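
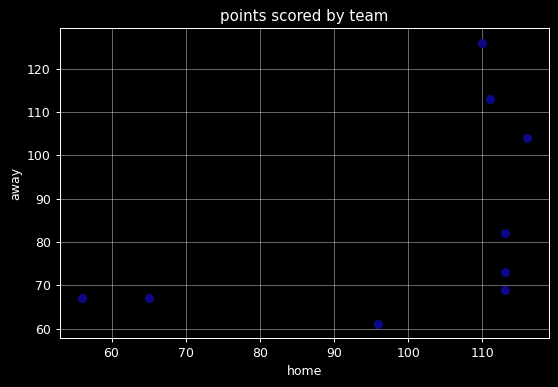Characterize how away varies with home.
Points are positively correlated; moderate (|r| ≈ 0.5).

positive, moderate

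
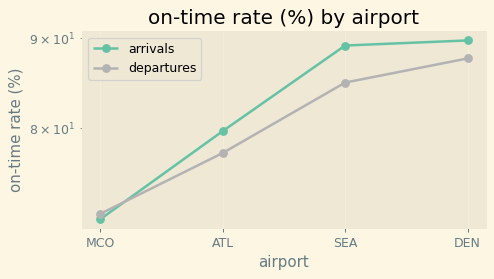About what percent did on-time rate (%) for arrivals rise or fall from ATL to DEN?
≈ +12.5%

ATL ≈ 80, DEN ≈ 90; (90 − 80) / 80 ≈ +12.5%.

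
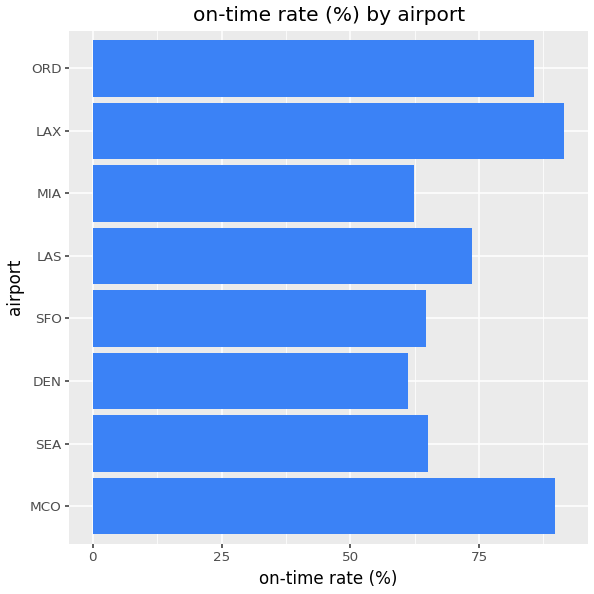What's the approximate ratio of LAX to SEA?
≈ 1.29×

LAX ≈ 90, SEA ≈ 70; 90/70 ≈ 1.29.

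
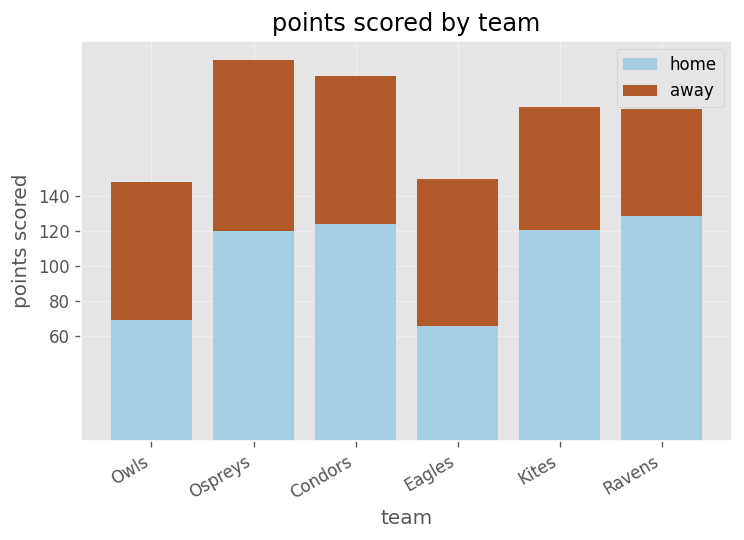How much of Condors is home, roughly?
home top ≈ 120, bottom ≈ 0; segment ≈ 120.

≈ 120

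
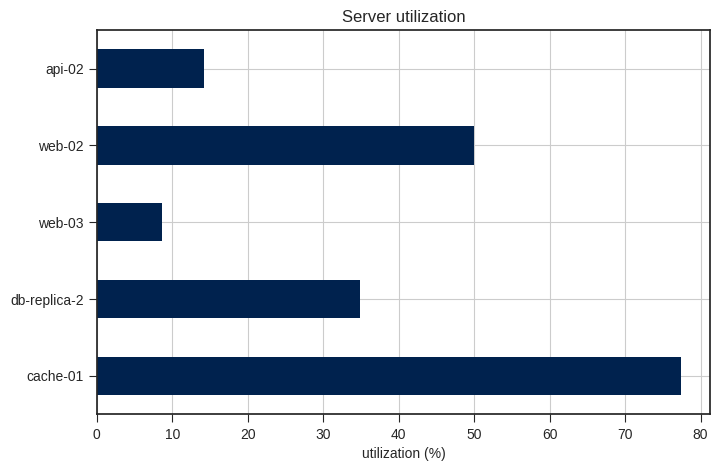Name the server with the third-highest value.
Top 4: cache-01 ≈ 80, web-02 ≈ 50, db-replica-2 ≈ 30, api-02 ≈ 10.

db-replica-2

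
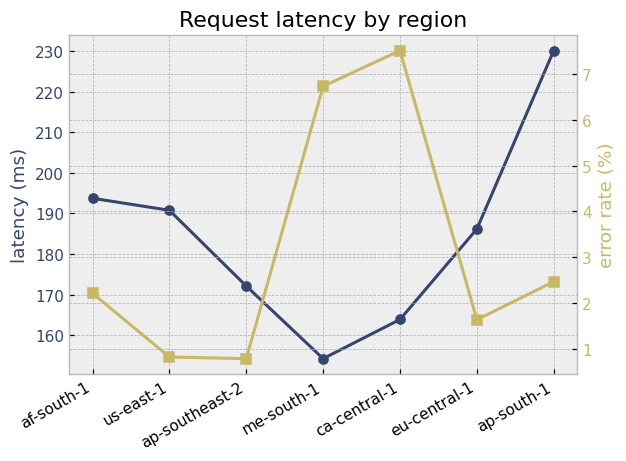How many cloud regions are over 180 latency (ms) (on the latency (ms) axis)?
Above 180: af-south-1, us-east-1, eu-central-1, ap-south-1.

4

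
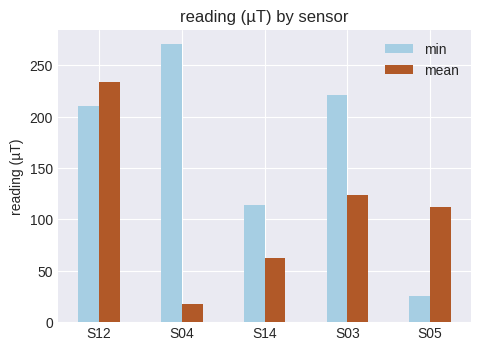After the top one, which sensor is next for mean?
Top 3 for mean: S12 ≈ 225, S03 ≈ 125, S05 ≈ 100.

S03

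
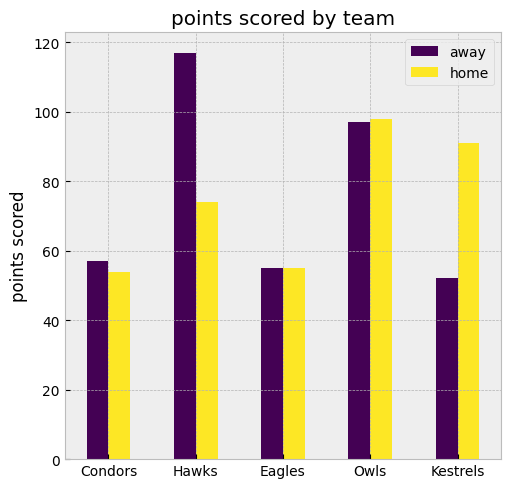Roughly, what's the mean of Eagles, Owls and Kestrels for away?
≈ 70

(60 + 100 + 50) / 3 ≈ 70.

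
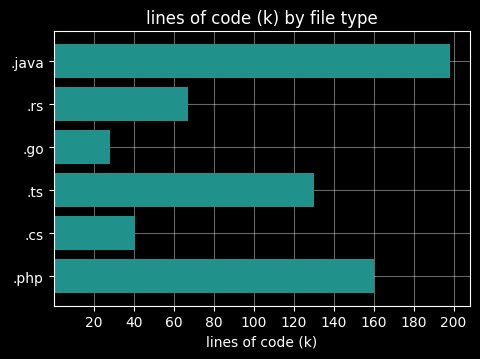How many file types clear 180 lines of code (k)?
1

Above 180: .java.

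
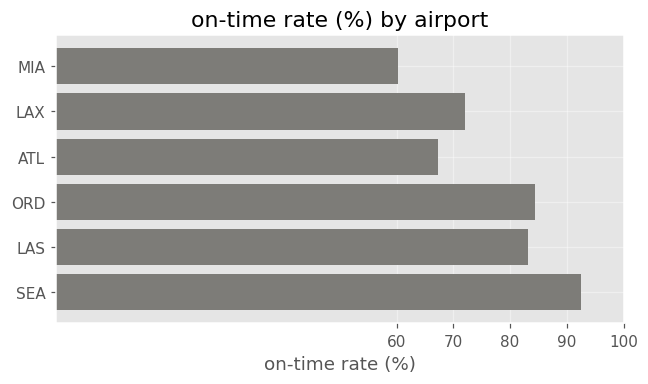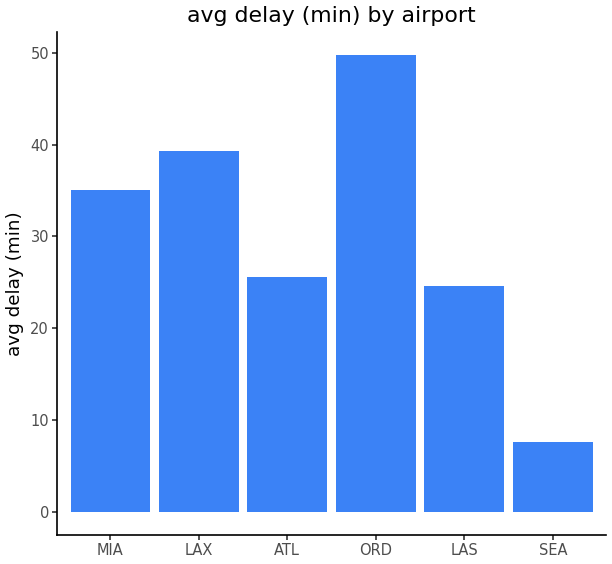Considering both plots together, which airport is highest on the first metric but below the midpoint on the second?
Chart 2 median avg delay (min) ≈ 30; below-median airports: ATL, LAS, SEA. Among those, SEA has the highest on-time rate (%) (≈ 90).

SEA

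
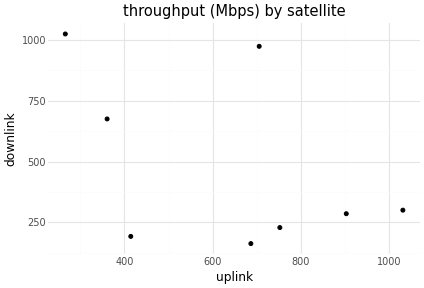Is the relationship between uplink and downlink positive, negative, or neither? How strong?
negative, moderate

Points are negatively correlated; moderate (|r| ≈ 0.5).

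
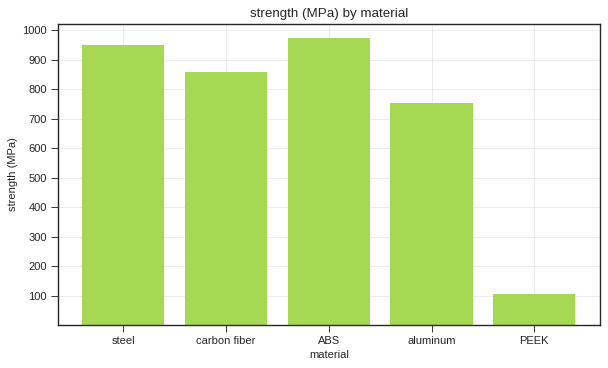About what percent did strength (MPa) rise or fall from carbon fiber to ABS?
≈ +11.1%

carbon fiber ≈ 900, ABS ≈ 1000; (1000 − 900) / 900 ≈ +11.1%.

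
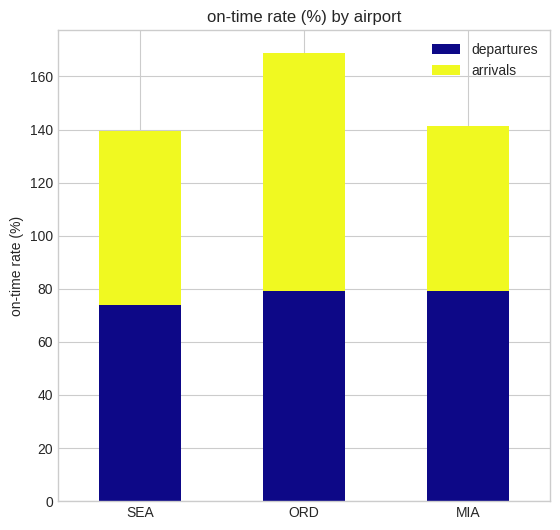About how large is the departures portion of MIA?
≈ 80

departures top ≈ 80, bottom ≈ 0; segment ≈ 80.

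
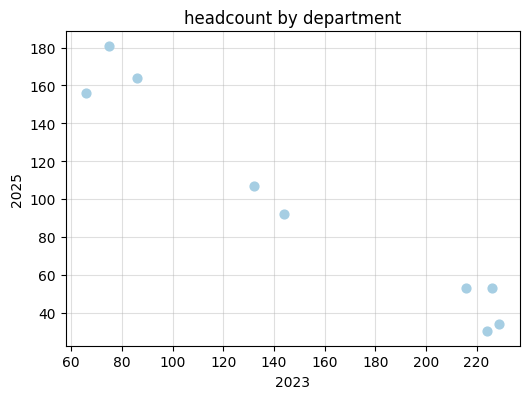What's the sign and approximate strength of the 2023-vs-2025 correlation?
Points are negatively correlated; strong (|r| ≈ 1.0).

negative, strong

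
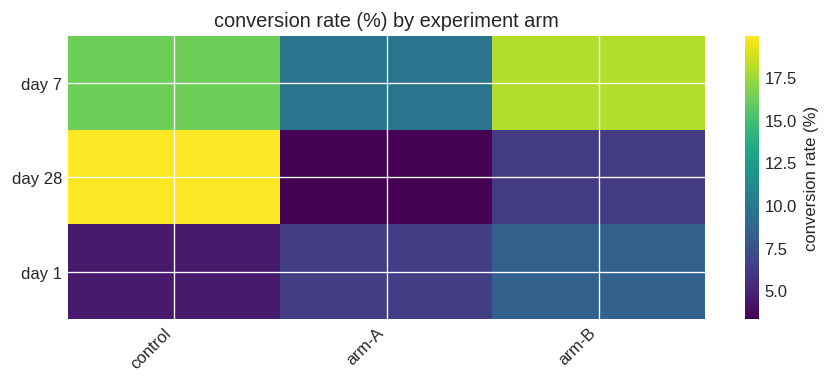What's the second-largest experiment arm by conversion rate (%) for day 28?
Top 3 for day 28: control ≈ 20, arm-B ≈ 6, arm-A ≈ 4.

arm-B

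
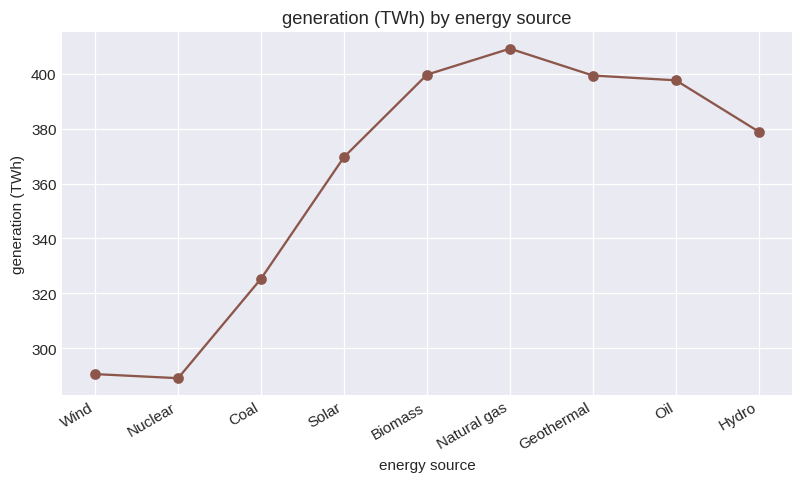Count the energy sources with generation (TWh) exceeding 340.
Above 340: Solar, Biomass, Natural gas, Geothermal, Oil, Hydro.

6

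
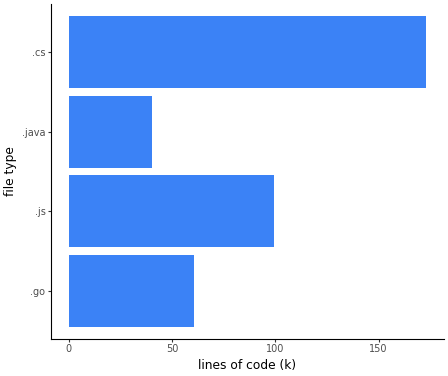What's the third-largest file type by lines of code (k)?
Top 4: .cs ≈ 180, .js ≈ 100, .go ≈ 60, .java ≈ 40.

.go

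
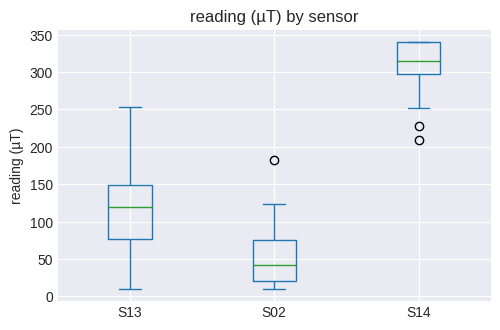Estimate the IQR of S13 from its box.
≈ 75

Q3 ≈ 150, Q1 ≈ 75; IQR ≈ 75.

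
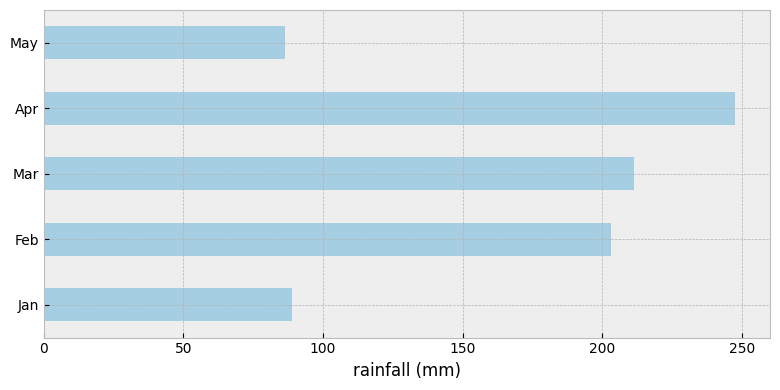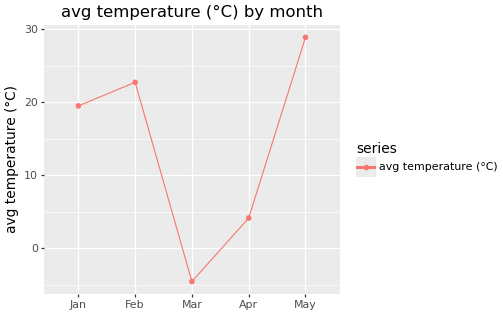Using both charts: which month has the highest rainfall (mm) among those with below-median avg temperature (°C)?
Apr

Chart 2 median avg temperature (°C) ≈ 20; below-median months: Mar, Apr. Among those, Apr has the highest rainfall (mm) (≈ 250).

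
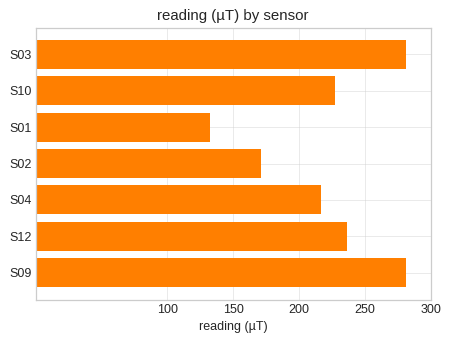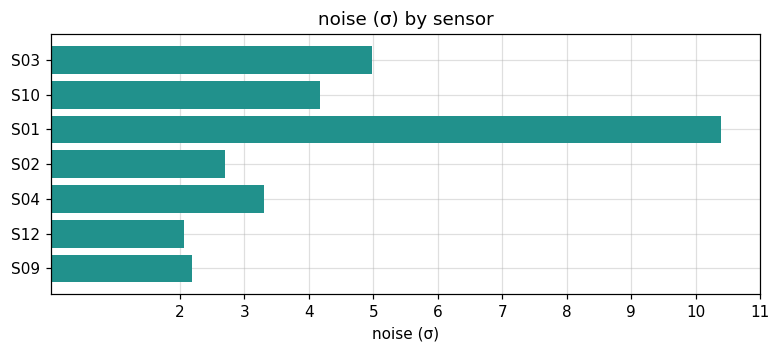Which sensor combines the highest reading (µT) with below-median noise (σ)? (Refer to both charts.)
S09

Chart 2 median noise (σ) ≈ 3; below-median sensors: S02, S12, S09. Among those, S09 has the highest reading (µT) (≈ 300).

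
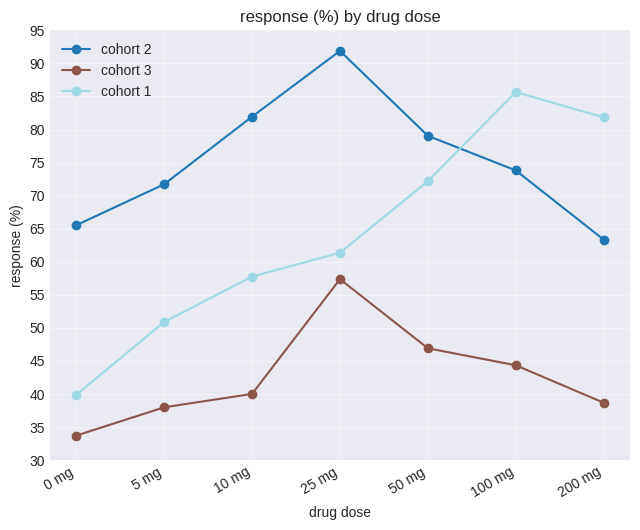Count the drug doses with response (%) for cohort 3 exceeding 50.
1

Above 50: 25 mg.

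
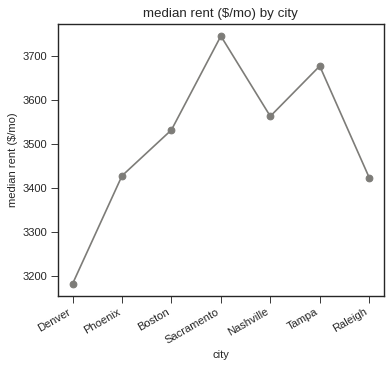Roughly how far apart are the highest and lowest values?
Max Sacramento ≈ 3750, min Denver ≈ 3200; range ≈ 550.

≈ 550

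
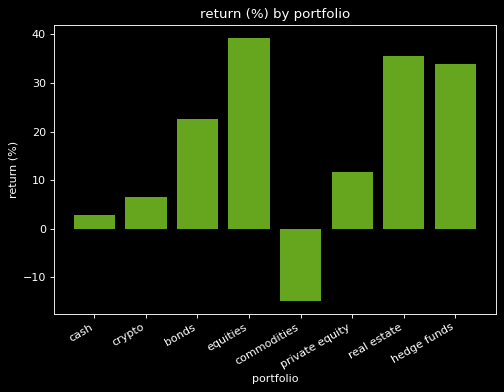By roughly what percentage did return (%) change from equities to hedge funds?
equities ≈ 40, hedge funds ≈ 35; (35 − 40) / 40 ≈ -12.5%.

≈ -12.5%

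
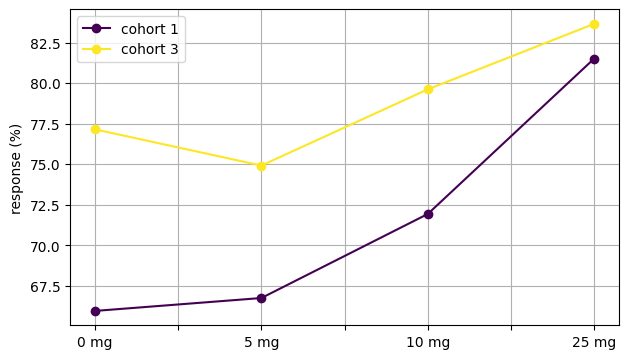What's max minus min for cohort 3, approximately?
Max 25 mg ≈ 84, min 5 mg ≈ 74; range ≈ 10.

≈ 10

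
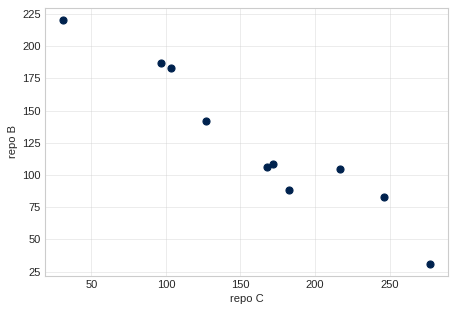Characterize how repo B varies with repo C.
negative, strong

Points are negatively correlated; strong (|r| ≈ 1.0).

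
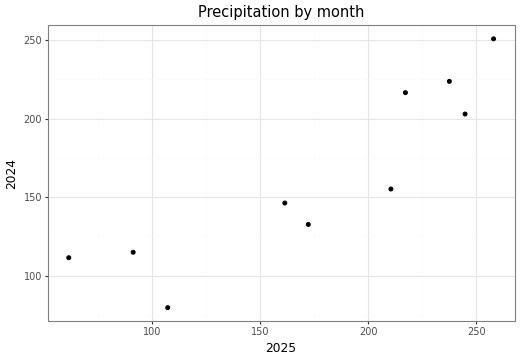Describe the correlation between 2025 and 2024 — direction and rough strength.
positive, strong

Points are positively correlated; strong (|r| ≈ 0.9).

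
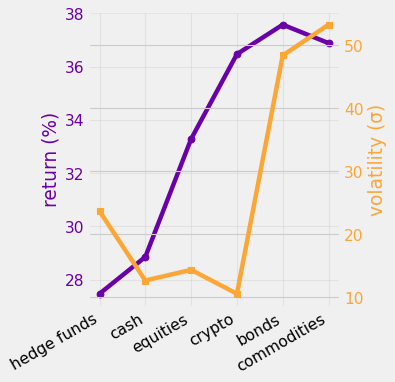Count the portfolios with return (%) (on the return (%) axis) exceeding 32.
4

Above 32: equities, crypto, bonds, commodities.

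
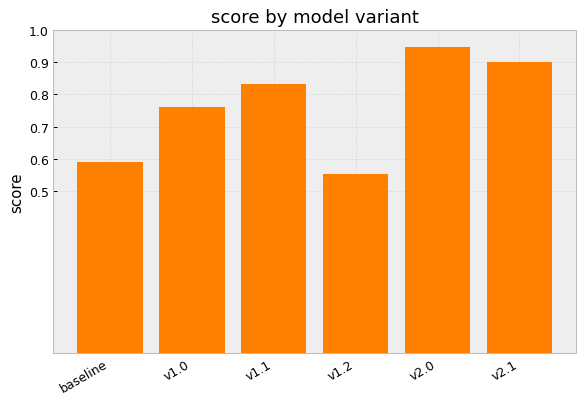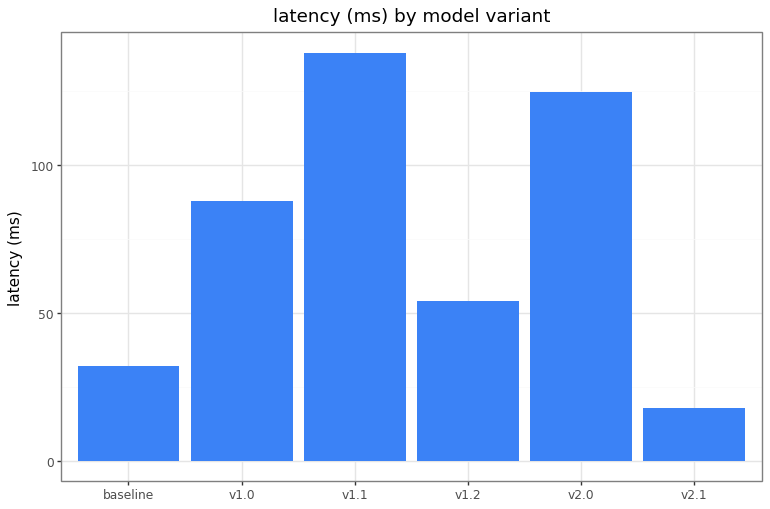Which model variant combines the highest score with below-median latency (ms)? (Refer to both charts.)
v2.1

Chart 2 median latency (ms) ≈ 80; below-median model variants: baseline, v1.2, v2.1. Among those, v2.1 has the highest score (≈ 0.9).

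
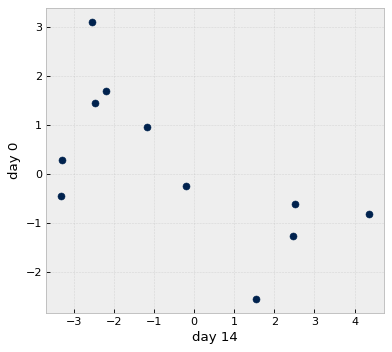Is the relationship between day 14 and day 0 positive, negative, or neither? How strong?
Points are negatively correlated; moderate (|r| ≈ 0.6).

negative, moderate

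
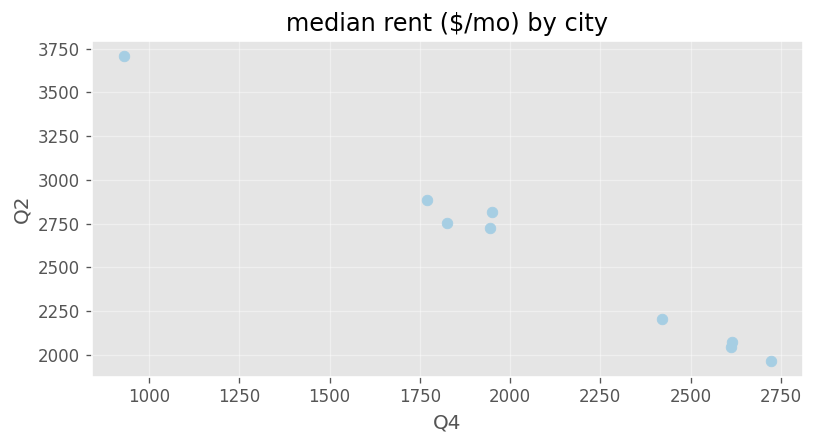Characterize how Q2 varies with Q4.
negative, strong

Points are negatively correlated; strong (|r| ≈ 1.0).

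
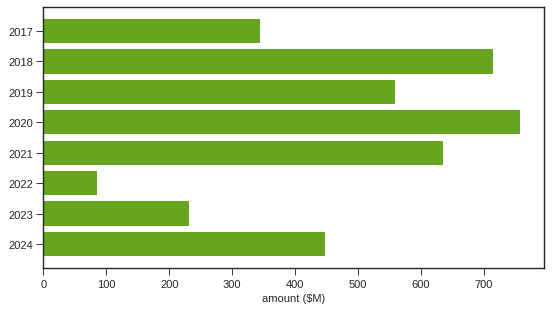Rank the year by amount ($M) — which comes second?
2018

Top 3: 2020 ≈ 800, 2018 ≈ 700, 2021 ≈ 600.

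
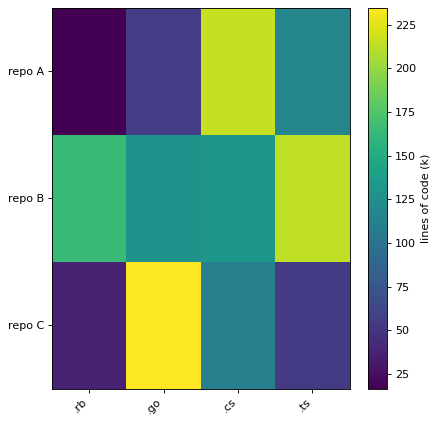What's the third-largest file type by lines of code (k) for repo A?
Top 4 for repo A: .cs ≈ 220, .ts ≈ 120, .go ≈ 60, .rb ≈ 20.

.go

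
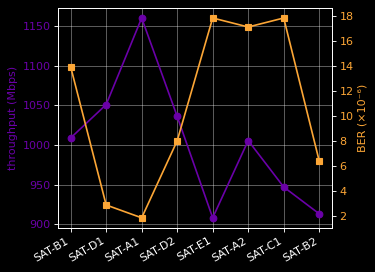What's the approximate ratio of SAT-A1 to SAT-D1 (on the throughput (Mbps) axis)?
≈ 1.1×

SAT-A1 ≈ 1150, SAT-D1 ≈ 1050; 1150/1050 ≈ 1.1.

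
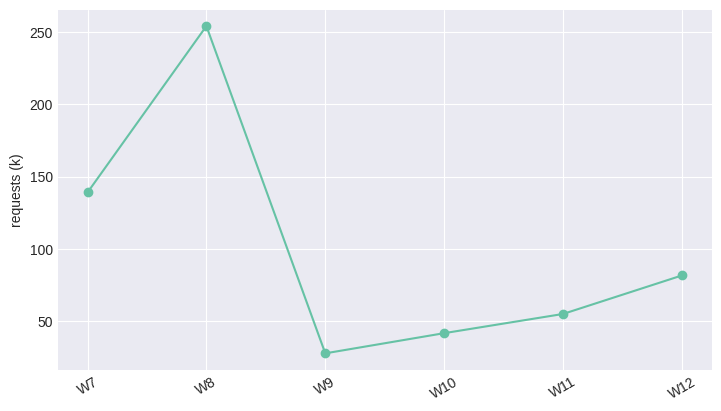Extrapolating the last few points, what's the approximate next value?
Last three: 40, 60, 80 → slope ≈ 20/step → next ≈ 100.

≈ 100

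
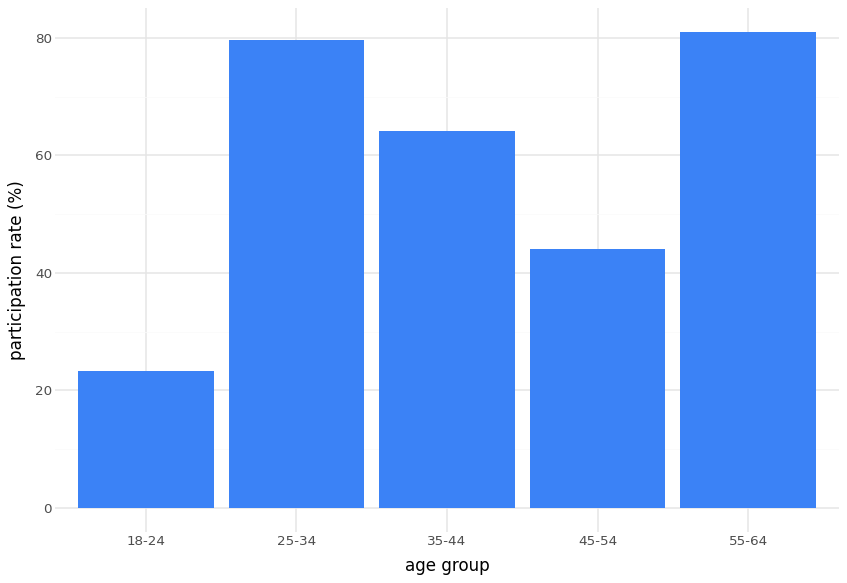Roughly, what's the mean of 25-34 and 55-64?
(80 + 80) / 2 ≈ 80.

≈ 80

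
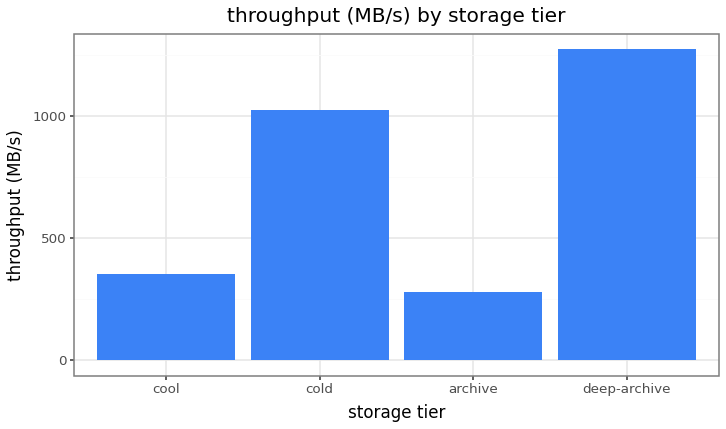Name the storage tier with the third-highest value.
Top 4: deep-archive ≈ 1200, cold ≈ 1000, cool ≈ 400, archive ≈ 200.

cool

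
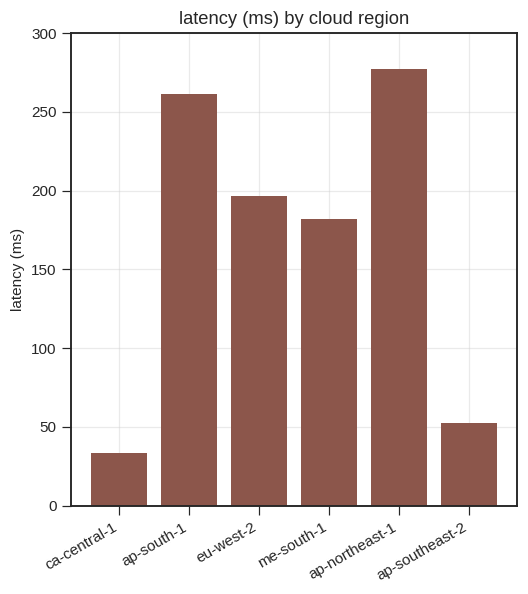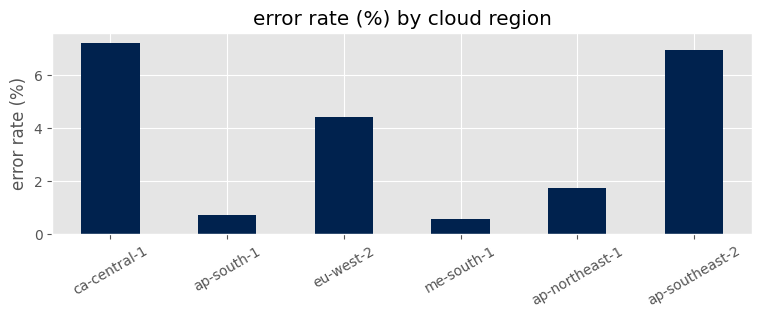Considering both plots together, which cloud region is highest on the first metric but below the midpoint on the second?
ap-northeast-1

Chart 2 median error rate (%) ≈ 3; below-median cloud regions: ap-south-1, me-south-1, ap-northeast-1. Among those, ap-northeast-1 has the highest latency (ms) (≈ 300).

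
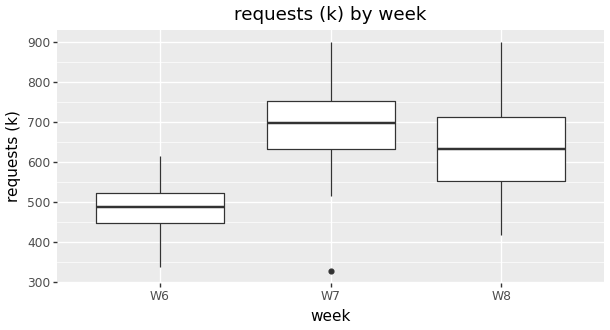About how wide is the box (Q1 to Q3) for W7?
Q3 ≈ 760, Q1 ≈ 640; IQR ≈ 120.

≈ 120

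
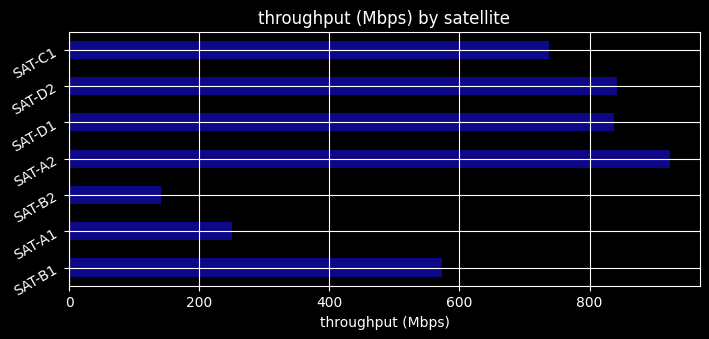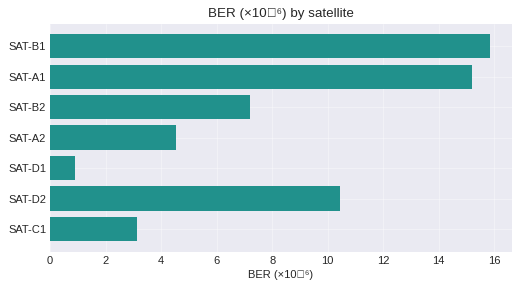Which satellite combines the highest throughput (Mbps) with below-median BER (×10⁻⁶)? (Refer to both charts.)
Chart 2 median BER (×10⁻⁶) ≈ 8; below-median satellites: SAT-A2, SAT-D1, SAT-C1. Among those, SAT-A2 has the highest throughput (Mbps) (≈ 900).

SAT-A2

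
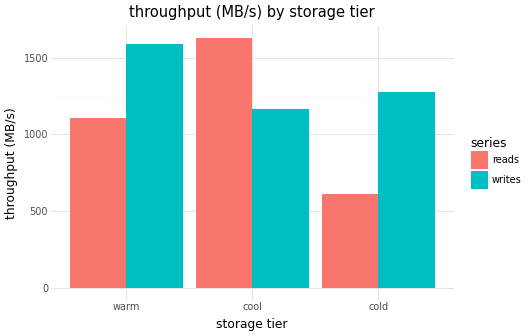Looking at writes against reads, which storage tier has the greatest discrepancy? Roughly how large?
cold, ≈ 600 MB/s

cold: writes ≈ 1200, reads ≈ 600 → gap ≈ 600. Next-largest (warm) is only ≈ 400.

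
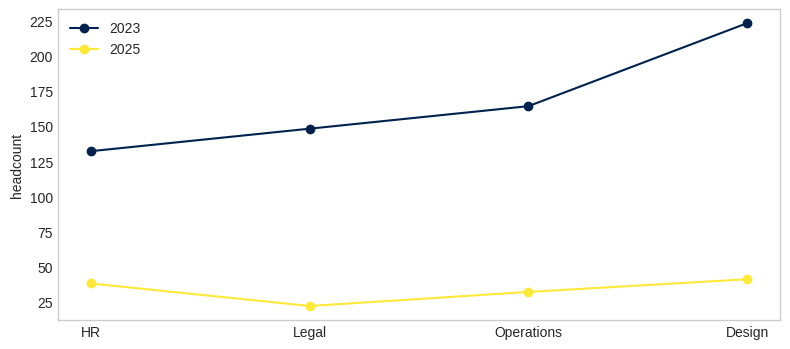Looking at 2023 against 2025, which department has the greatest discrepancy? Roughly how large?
Design, ≈ 180

Design: 2023 ≈ 220, 2025 ≈ 40 → gap ≈ 180. Next-largest (Operations) is only ≈ 120.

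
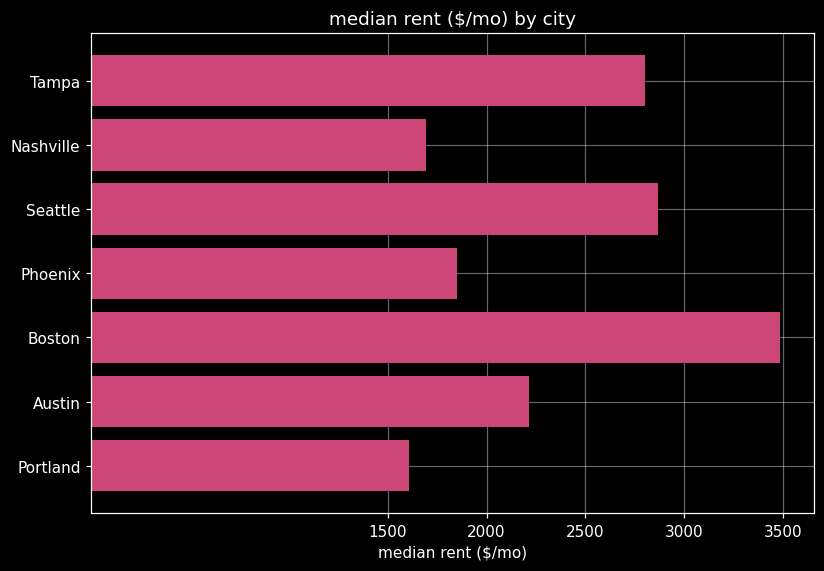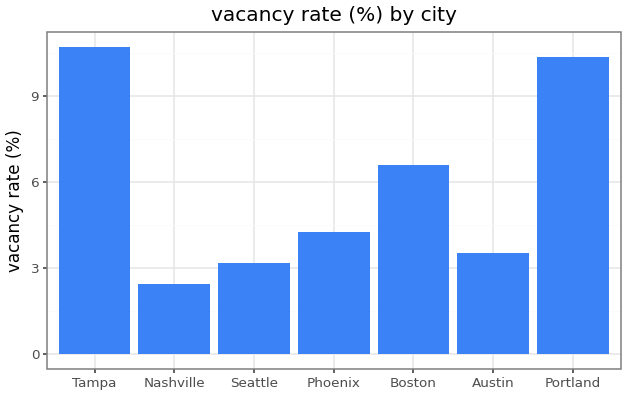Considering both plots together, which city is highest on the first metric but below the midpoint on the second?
Chart 2 median vacancy rate (%) ≈ 4; below-median cities: Nashville, Seattle, Austin. Among those, Seattle has the highest median rent ($/mo) (≈ 3000).

Seattle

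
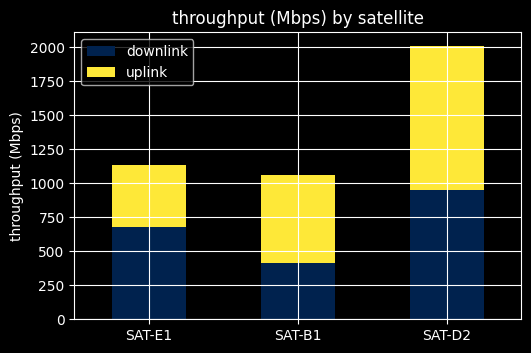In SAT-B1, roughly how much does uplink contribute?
uplink top ≈ 1000, bottom ≈ 400; segment ≈ 600.

≈ 600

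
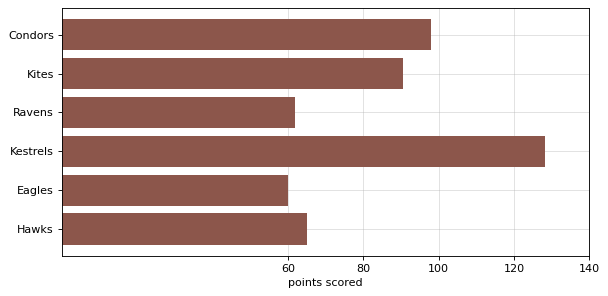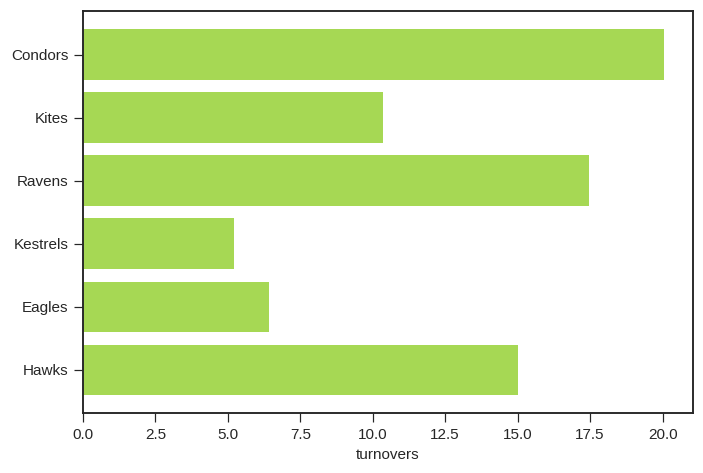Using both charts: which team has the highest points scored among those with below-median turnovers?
Kestrels

Chart 2 median turnovers ≈ 12; below-median teams: Kites, Kestrels, Eagles. Among those, Kestrels has the highest points scored (≈ 120).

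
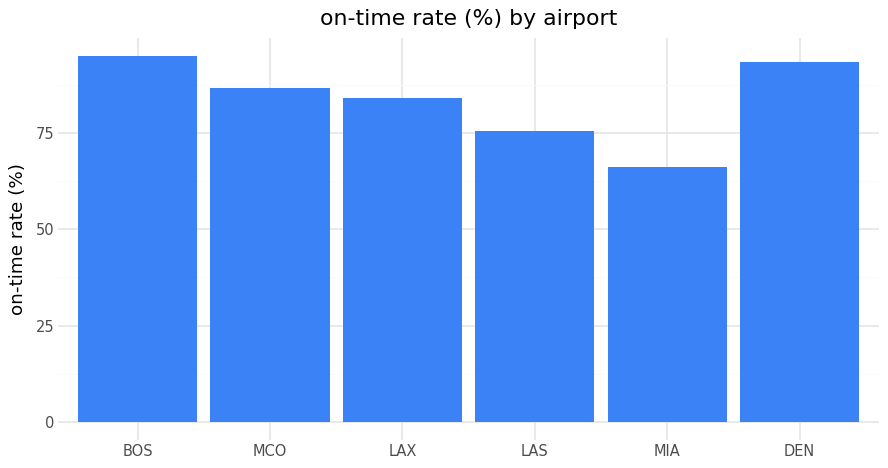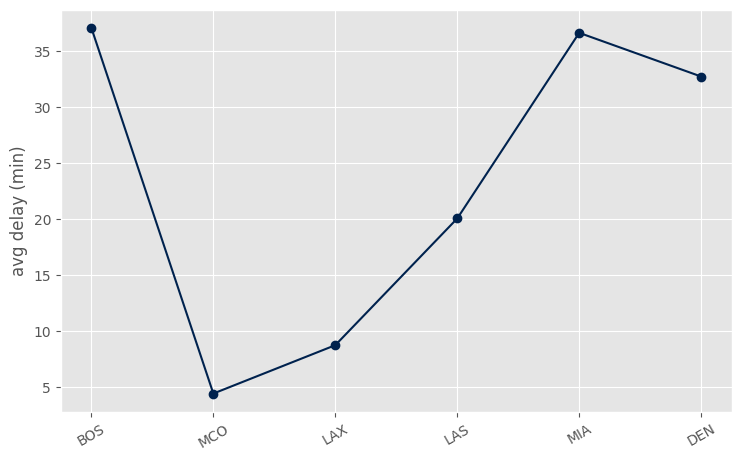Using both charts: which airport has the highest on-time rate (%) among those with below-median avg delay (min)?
MCO

Chart 2 median avg delay (min) ≈ 25; below-median airports: MCO, LAX, LAS. Among those, MCO has the highest on-time rate (%) (≈ 90).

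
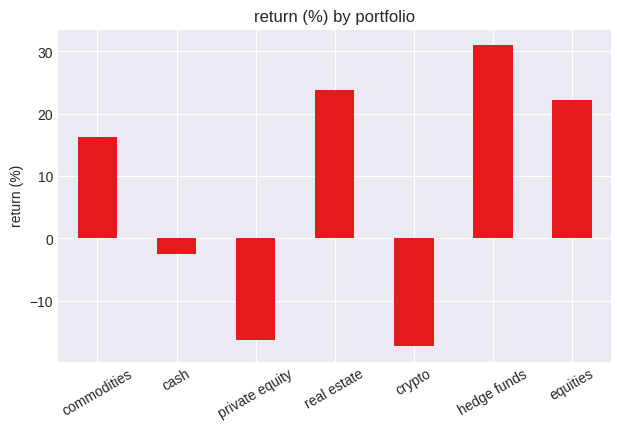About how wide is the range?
Max hedge funds ≈ 30, min crypto ≈ -15; range ≈ 45.

≈ 45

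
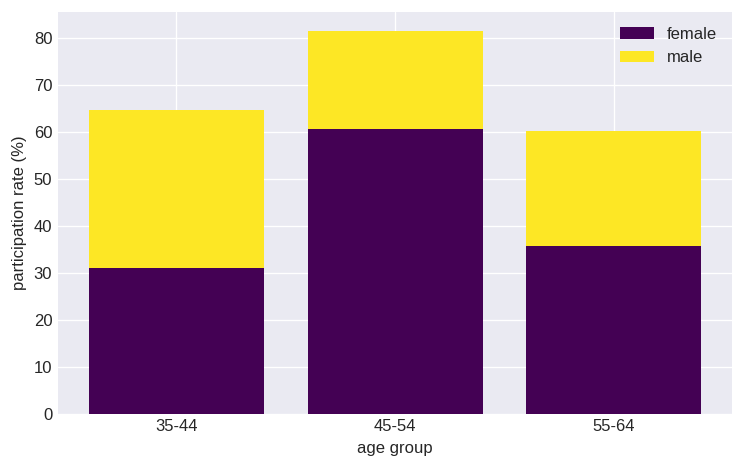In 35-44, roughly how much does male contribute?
≈ 30

male top ≈ 60, bottom ≈ 30; segment ≈ 30.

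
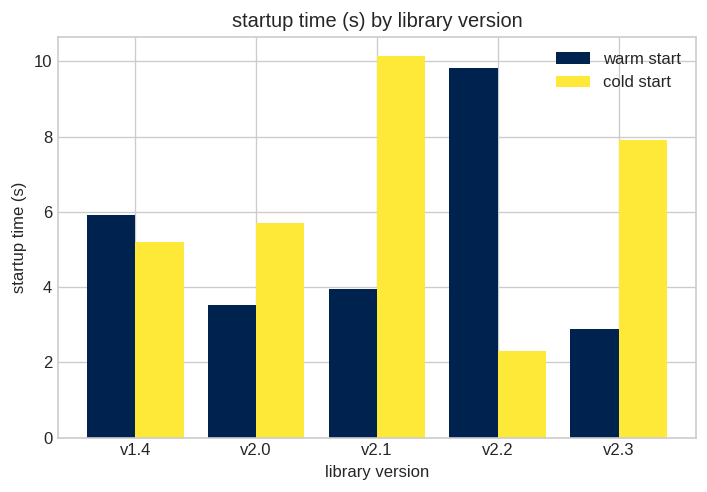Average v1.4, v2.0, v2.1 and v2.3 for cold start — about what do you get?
≈ 7

(5 + 6 + 10 + 8) / 4 ≈ 7.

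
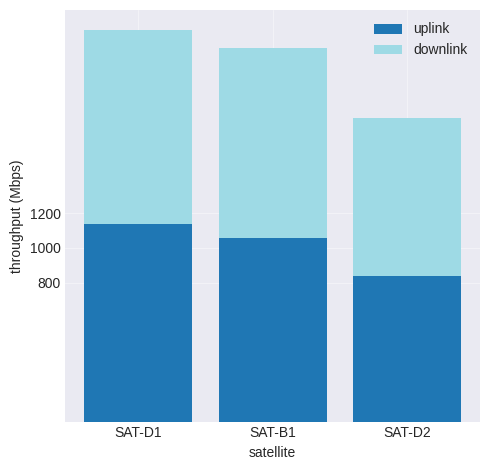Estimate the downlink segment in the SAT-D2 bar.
downlink top ≈ 1800, bottom ≈ 800; segment ≈ 1000.

≈ 1000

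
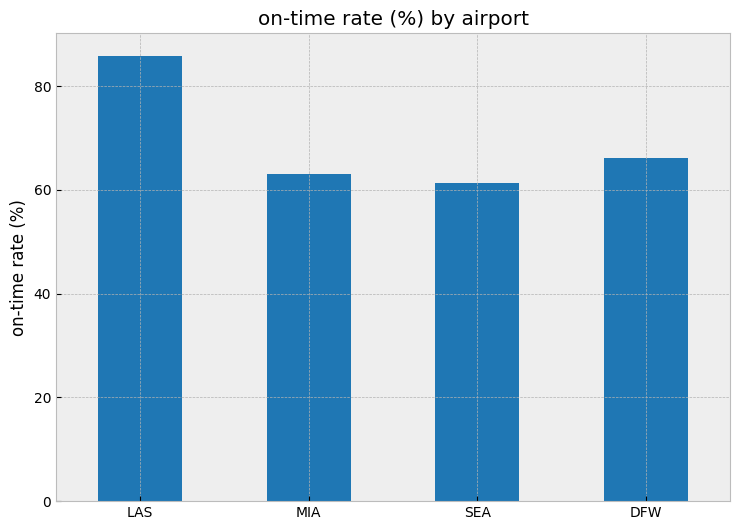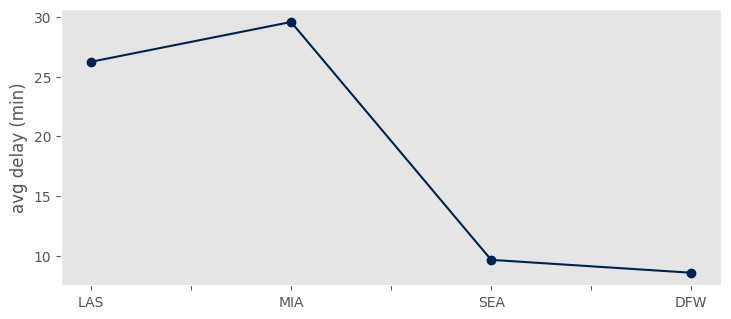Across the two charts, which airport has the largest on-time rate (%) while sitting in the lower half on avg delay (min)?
Chart 2 median avg delay (min) ≈ 20; below-median airports: SEA, DFW. Among those, DFW has the highest on-time rate (%) (≈ 70).

DFW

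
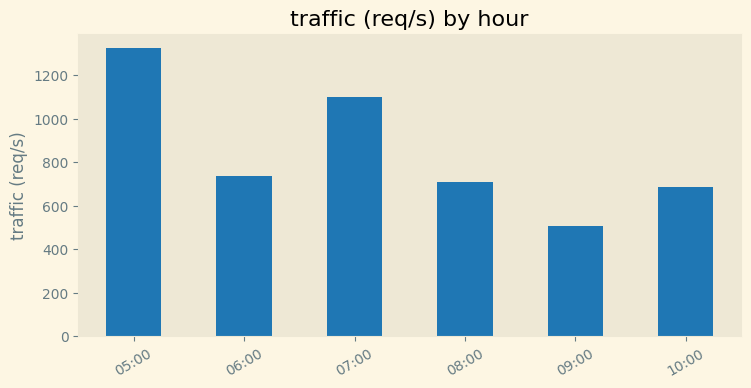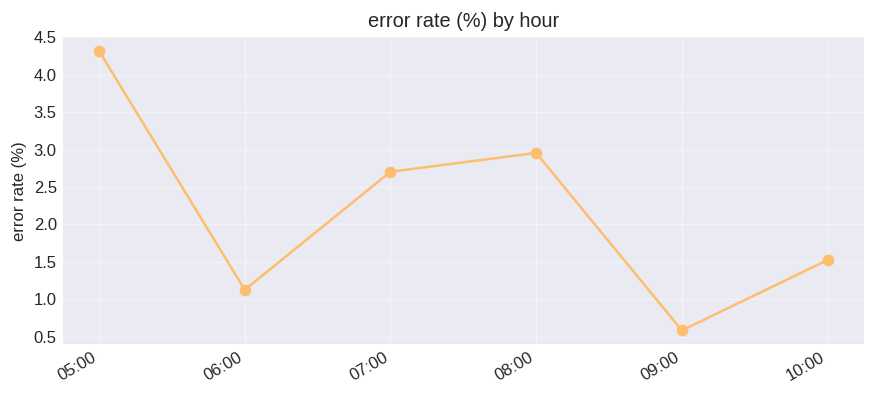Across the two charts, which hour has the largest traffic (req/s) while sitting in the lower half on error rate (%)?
06:00

Chart 2 median error rate (%) ≈ 2; below-median hours: 06:00, 09:00, 10:00. Among those, 06:00 has the highest traffic (req/s) (≈ 800).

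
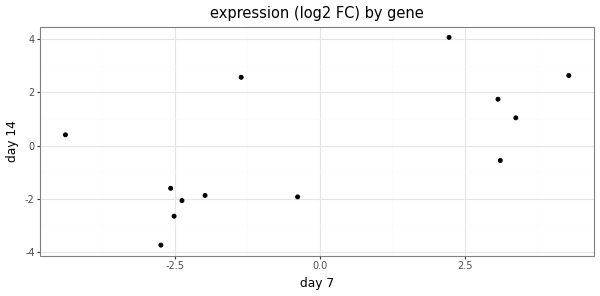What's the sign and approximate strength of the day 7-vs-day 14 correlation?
positive, moderate

Points are positively correlated; moderate (|r| ≈ 0.6).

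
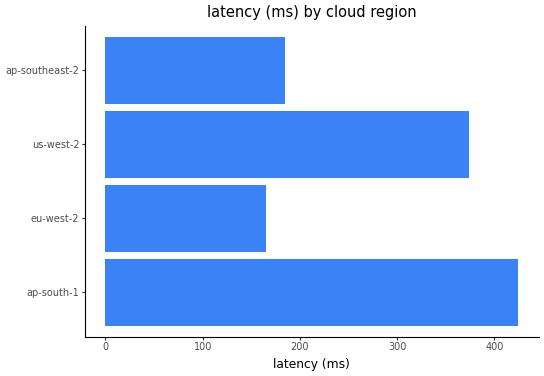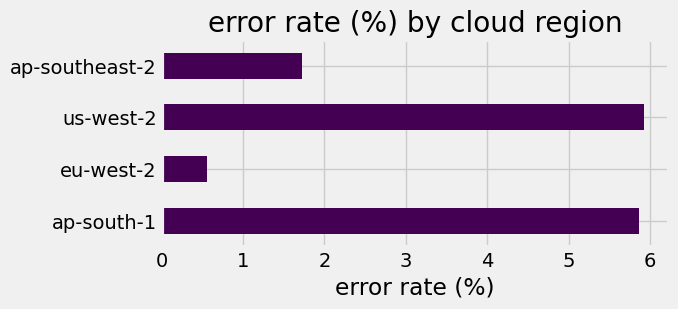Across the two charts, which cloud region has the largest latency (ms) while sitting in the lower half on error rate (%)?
ap-southeast-2

Chart 2 median error rate (%) ≈ 4; below-median cloud regions: eu-west-2, ap-southeast-2. Among those, ap-southeast-2 has the highest latency (ms) (≈ 200).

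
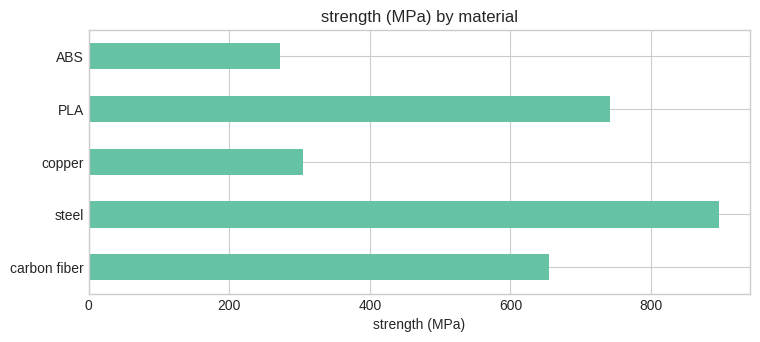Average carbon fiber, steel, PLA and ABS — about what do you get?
(700 + 900 + 700 + 300) / 4 ≈ 650.

≈ 650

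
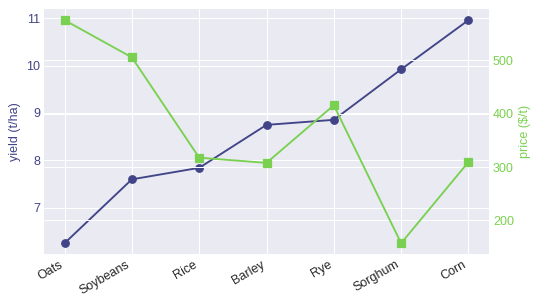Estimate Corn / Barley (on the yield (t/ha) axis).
Corn ≈ 11.0, Barley ≈ 8.5; 11.0/8.5 ≈ 1.29.

≈ 1.29×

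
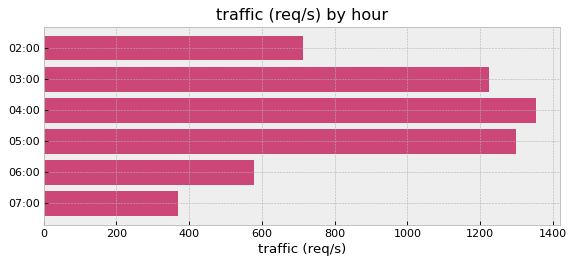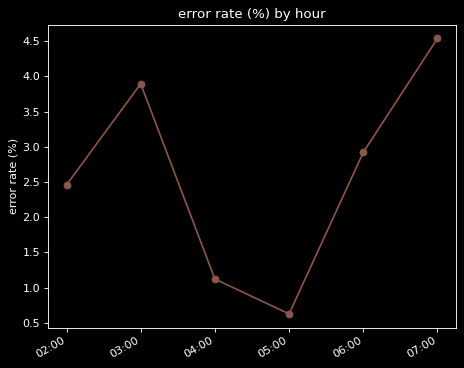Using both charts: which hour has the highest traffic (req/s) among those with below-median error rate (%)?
04:00

Chart 2 median error rate (%) ≈ 2.5; below-median hours: 02:00, 04:00, 05:00. Among those, 04:00 has the highest traffic (req/s) (≈ 1400).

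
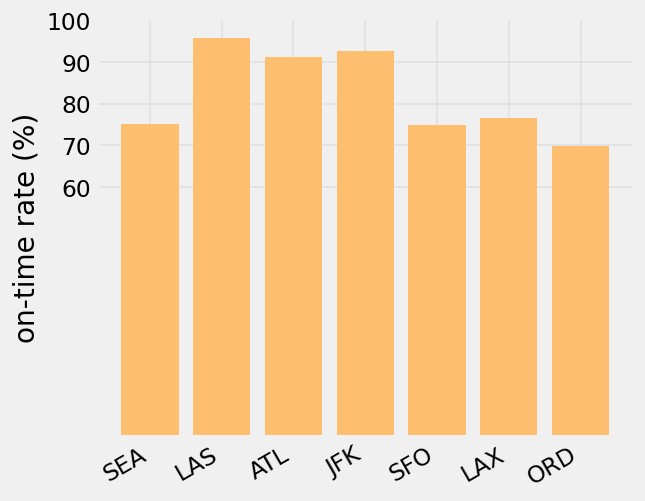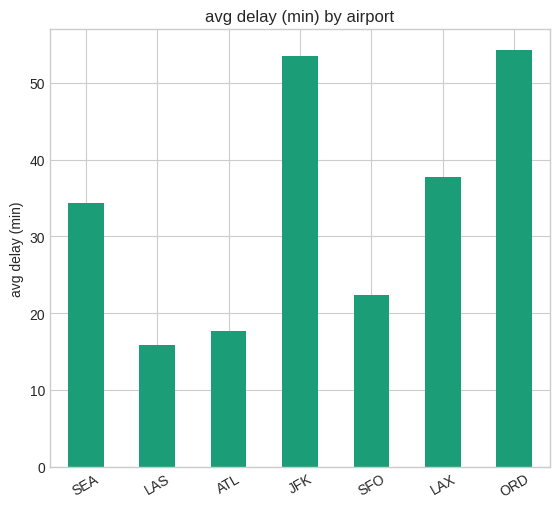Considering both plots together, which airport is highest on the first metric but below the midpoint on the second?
LAS

Chart 2 median avg delay (min) ≈ 35; below-median airports: LAS, ATL, SFO. Among those, LAS has the highest on-time rate (%) (≈ 100).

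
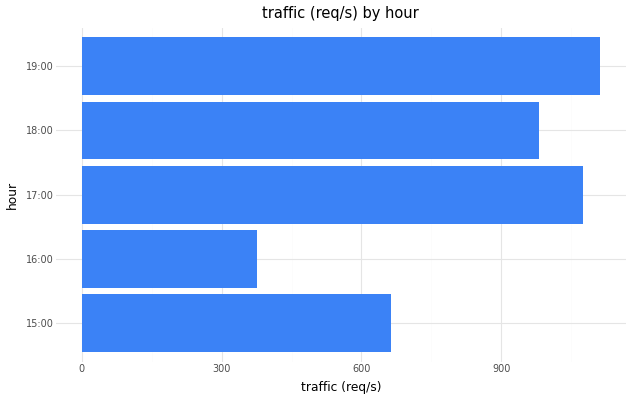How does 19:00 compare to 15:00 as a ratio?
≈ 1.57×

19:00 ≈ 1100, 15:00 ≈ 700; 1100/700 ≈ 1.57.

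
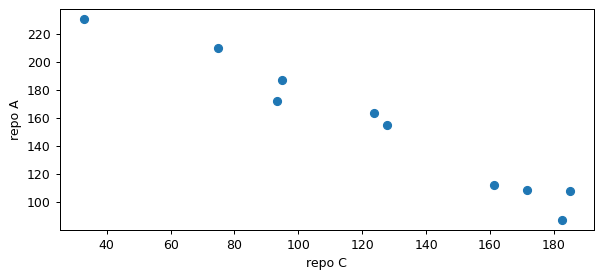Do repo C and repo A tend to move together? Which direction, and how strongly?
negative, strong

Points are negatively correlated; strong (|r| ≈ 1.0).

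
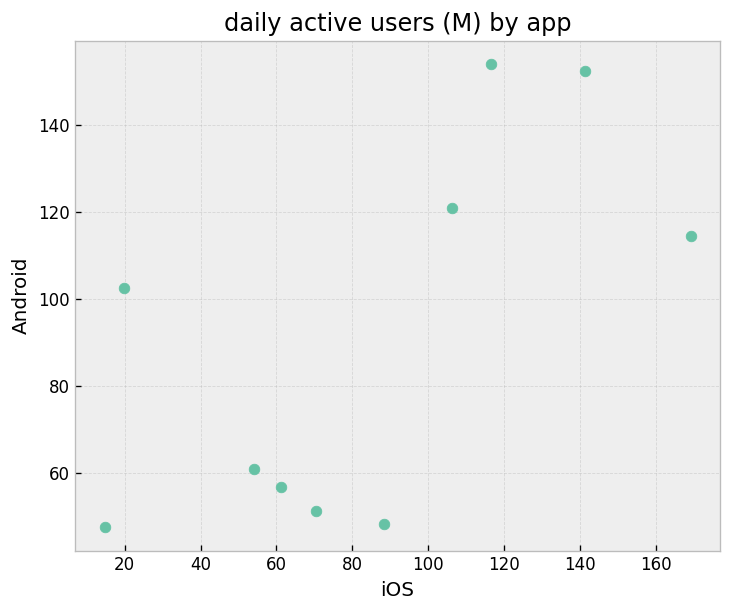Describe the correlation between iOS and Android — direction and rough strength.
Points are positively correlated; moderate (|r| ≈ 0.6).

positive, moderate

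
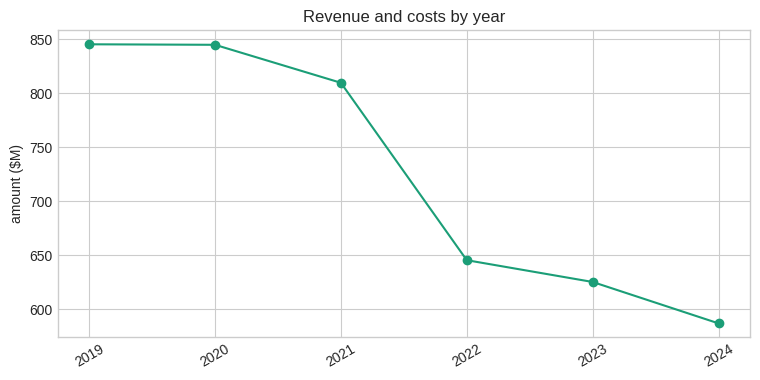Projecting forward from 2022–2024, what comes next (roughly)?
≈ 537.5

Last three: 650, 625, 575 → slope ≈ -37.5/step → next ≈ 537.5.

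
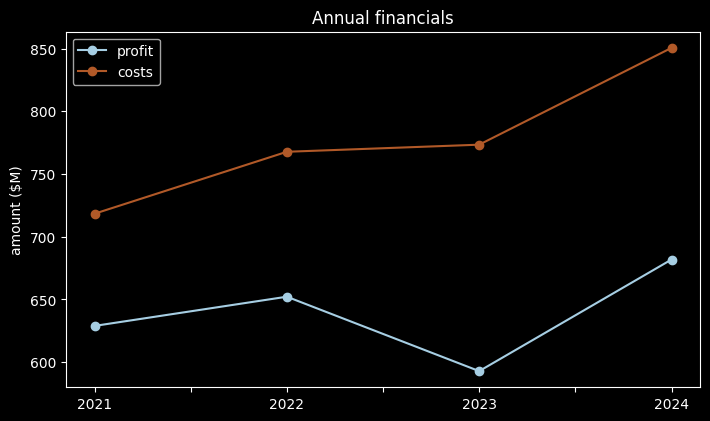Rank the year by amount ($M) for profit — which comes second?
2022

Top 3 for profit: 2024 ≈ 675, 2022 ≈ 650, 2021 ≈ 625.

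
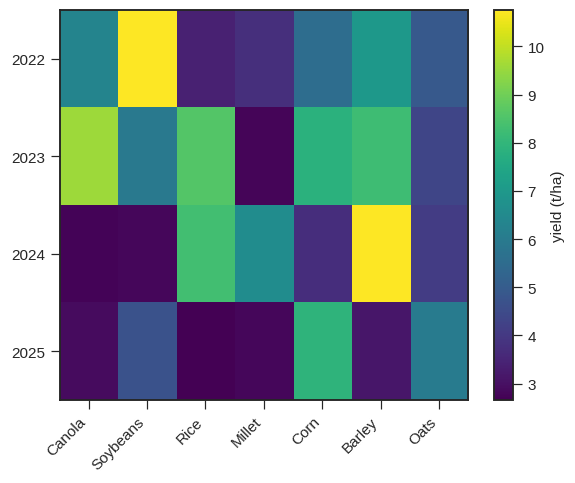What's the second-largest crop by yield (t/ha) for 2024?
Top 3 for 2024: Barley ≈ 11, Rice ≈ 8, Millet ≈ 7.

Rice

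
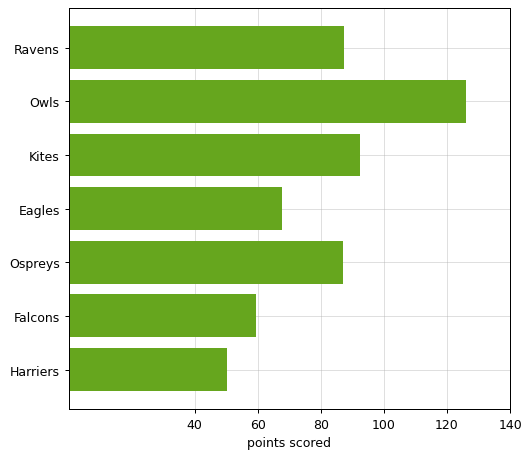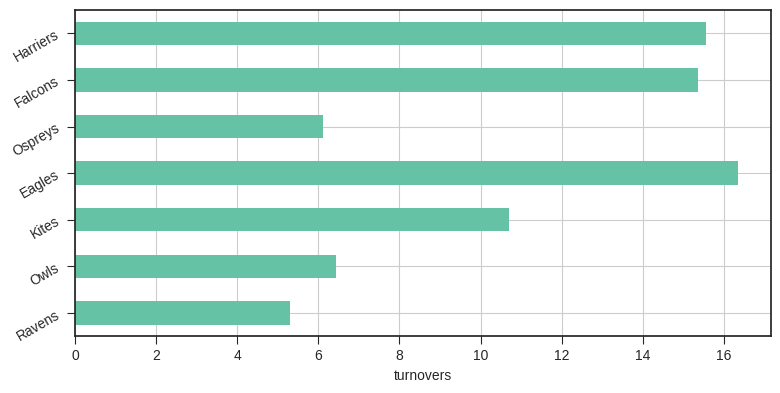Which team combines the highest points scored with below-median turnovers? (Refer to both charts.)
Chart 2 median turnovers ≈ 10; below-median teams: Ravens, Owls, Ospreys. Among those, Owls has the highest points scored (≈ 120).

Owls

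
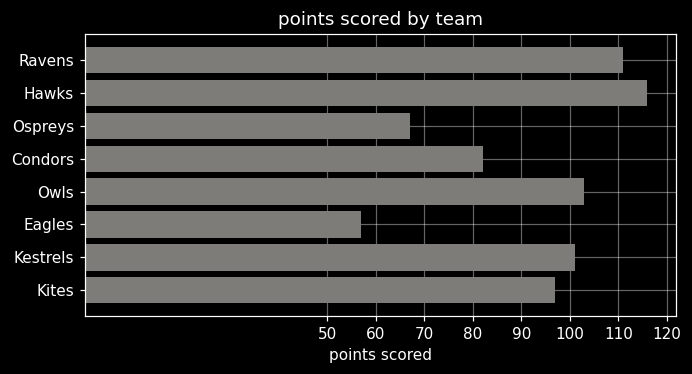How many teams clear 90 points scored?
Above 90: Ravens, Hawks, Owls, Kestrels, Kites.

5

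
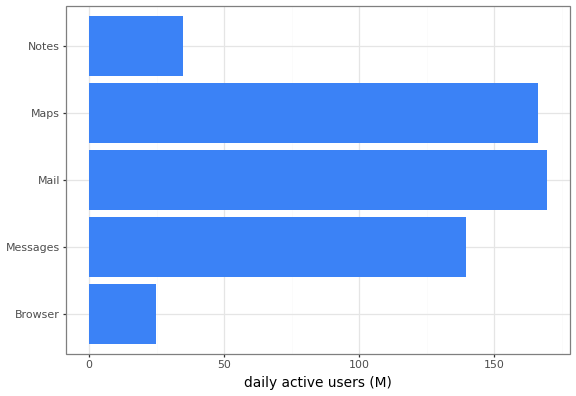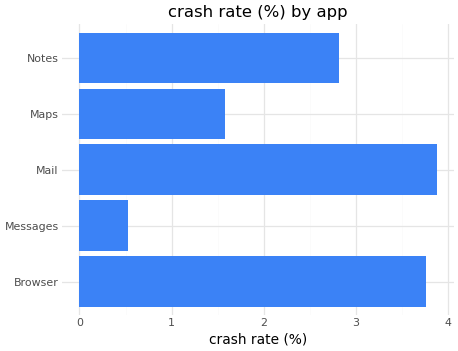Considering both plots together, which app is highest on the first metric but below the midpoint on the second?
Chart 2 median crash rate (%) ≈ 3; below-median apps: Messages, Maps. Among those, Maps has the highest daily active users (M) (≈ 160).

Maps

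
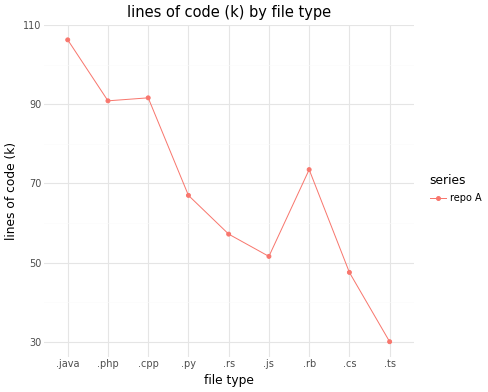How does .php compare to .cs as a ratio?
.php ≈ 90, .cs ≈ 50; 90/50 ≈ 1.8.

≈ 1.8×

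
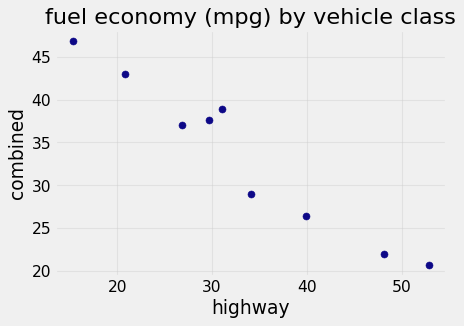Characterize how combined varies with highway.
negative, strong

Points are negatively correlated; strong (|r| ≈ 1.0).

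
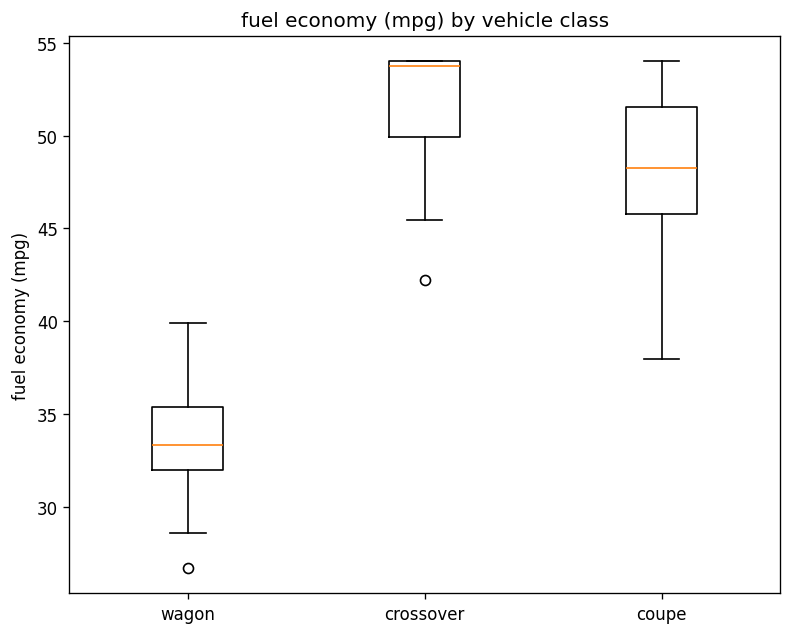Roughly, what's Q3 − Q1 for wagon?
≈ 4

Q3 ≈ 36, Q1 ≈ 32; IQR ≈ 4.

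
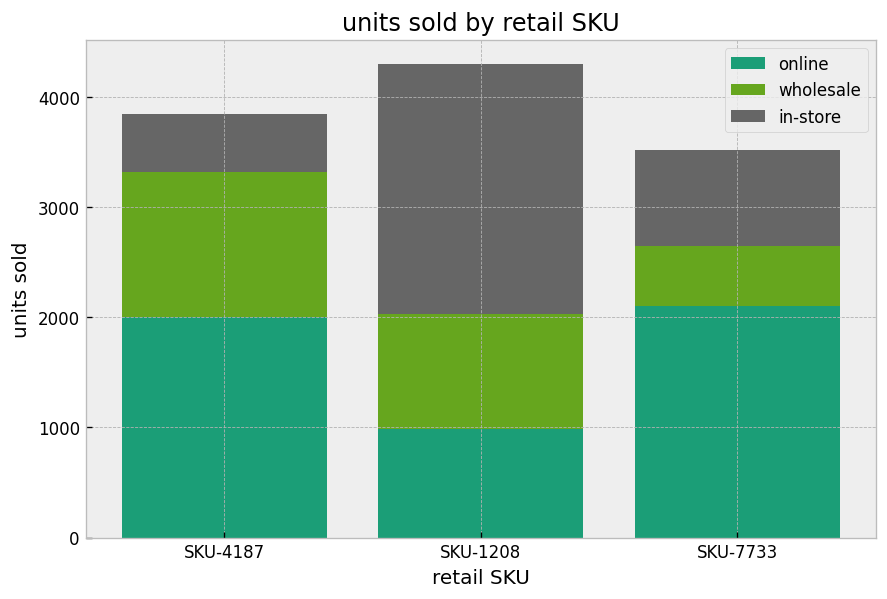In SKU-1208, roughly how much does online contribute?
online top ≈ 1000, bottom ≈ 0; segment ≈ 1000.

≈ 1000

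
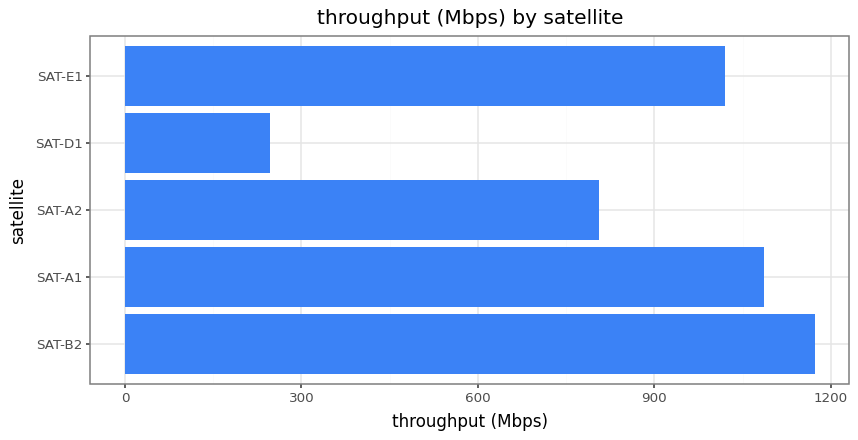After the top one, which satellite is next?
SAT-A1

Top 3: SAT-B2 ≈ 1200, SAT-A1 ≈ 1100, SAT-E1 ≈ 1000.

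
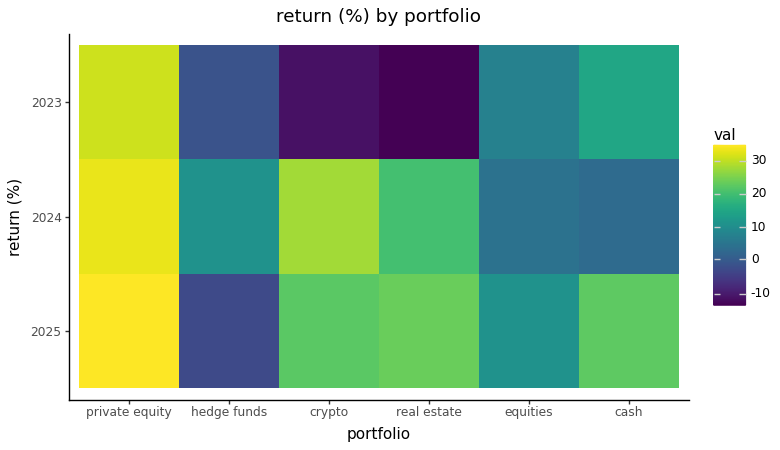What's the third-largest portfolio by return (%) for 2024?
Top 4 for 2024: private equity ≈ 35, crypto ≈ 30, real estate ≈ 20, hedge funds ≈ 10.

real estate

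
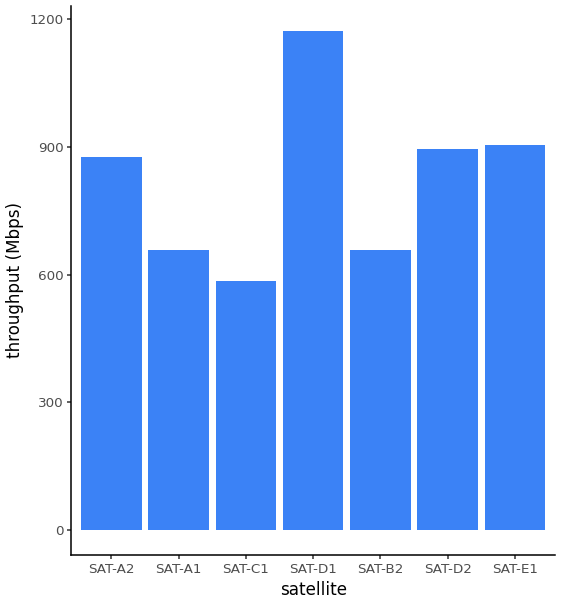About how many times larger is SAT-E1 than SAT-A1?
≈ 1.29×

SAT-E1 ≈ 900, SAT-A1 ≈ 700; 900/700 ≈ 1.29.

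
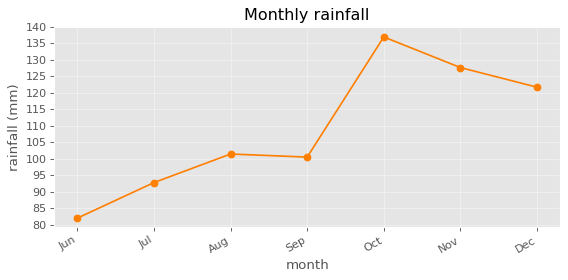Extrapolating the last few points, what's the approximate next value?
≈ 112.5

Last three: 135, 130, 120 → slope ≈ -7.5/step → next ≈ 112.5.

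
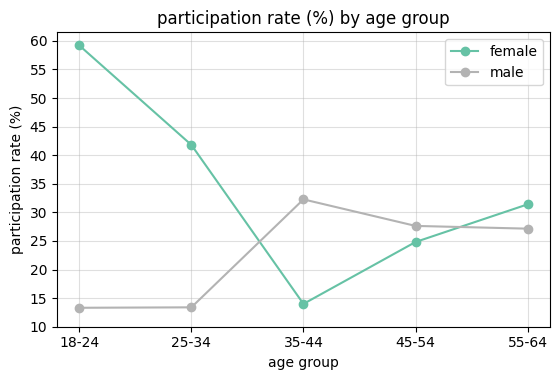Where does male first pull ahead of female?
35-44

25-34: male ≈ 15 vs female ≈ 40 (not yet); 35-44: male ≈ 30 vs female ≈ 15 (first crossover).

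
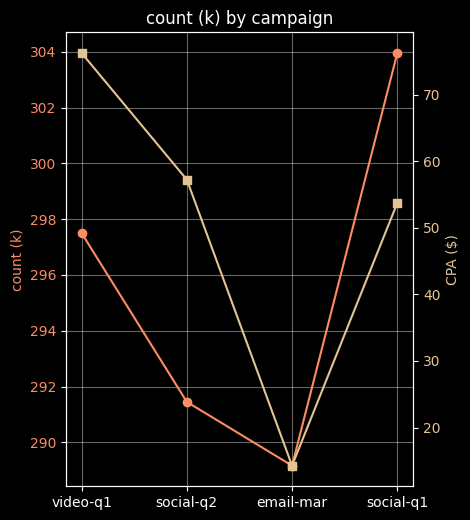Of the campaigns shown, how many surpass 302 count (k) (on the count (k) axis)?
1

Above 302: social-q1.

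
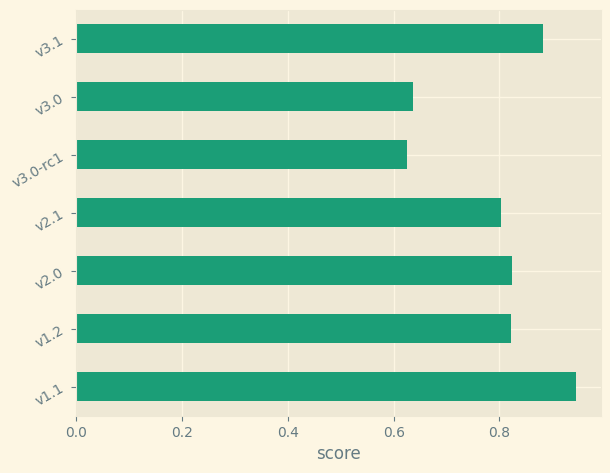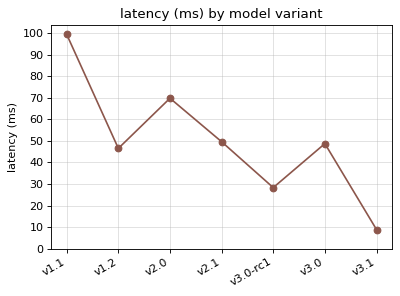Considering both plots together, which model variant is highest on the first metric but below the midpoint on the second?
v3.1

Chart 2 median latency (ms) ≈ 50; below-median model variants: v1.2, v3.0-rc1, v3.1. Among those, v3.1 has the highest score (≈ 0.9).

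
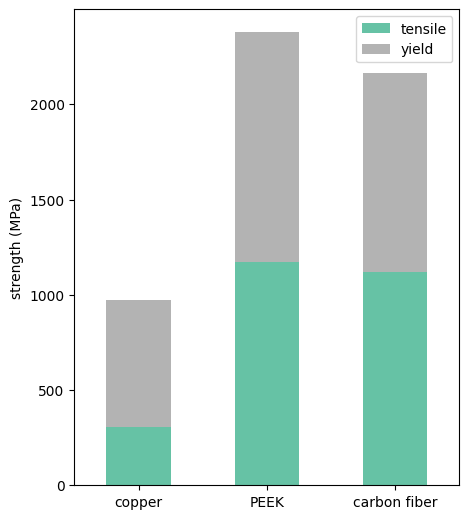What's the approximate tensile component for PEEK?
≈ 1200

tensile top ≈ 1200, bottom ≈ 0; segment ≈ 1200.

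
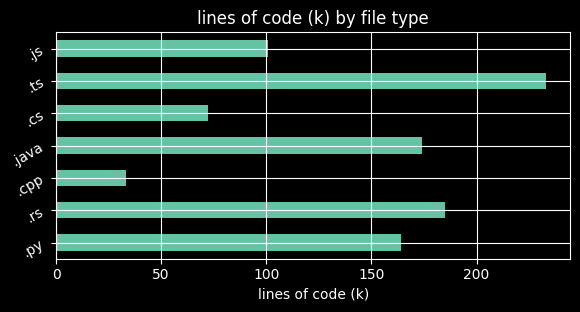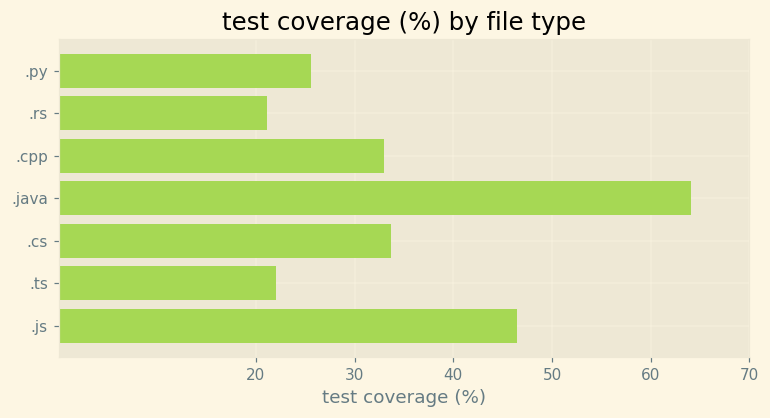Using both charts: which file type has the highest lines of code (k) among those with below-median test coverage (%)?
.ts

Chart 2 median test coverage (%) ≈ 30; below-median file types: .py, .rs, .ts. Among those, .ts has the highest lines of code (k) (≈ 225).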